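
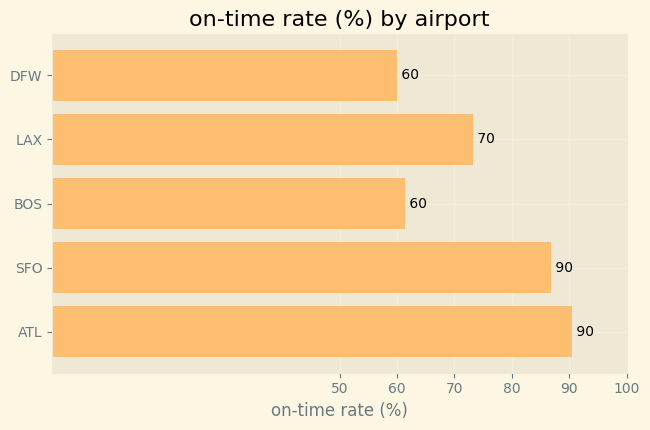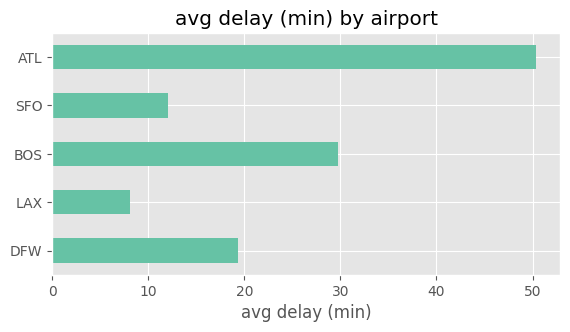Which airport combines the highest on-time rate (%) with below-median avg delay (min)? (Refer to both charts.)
Chart 2 median avg delay (min) ≈ 20; below-median airports: LAX, SFO. Among those, SFO has the highest on-time rate (%) (≈ 90).

SFO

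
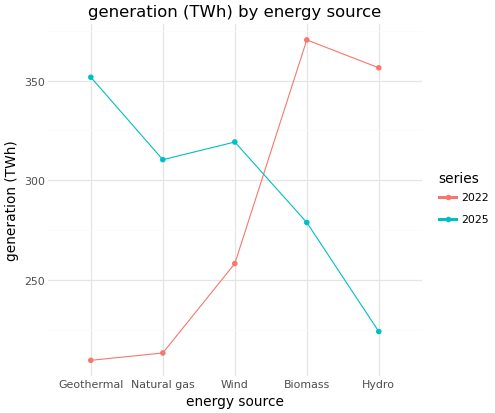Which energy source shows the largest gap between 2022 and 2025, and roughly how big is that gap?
Geothermal: 2022 ≈ 200, 2025 ≈ 360 → gap ≈ 160. Next-largest (Hydro) is only ≈ 140.

Geothermal, ≈ 160 TWh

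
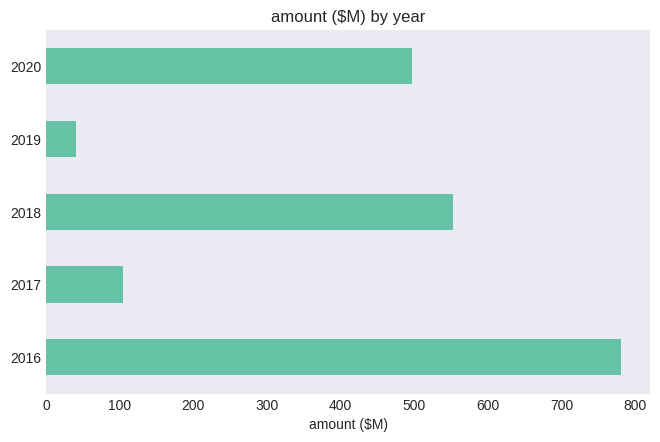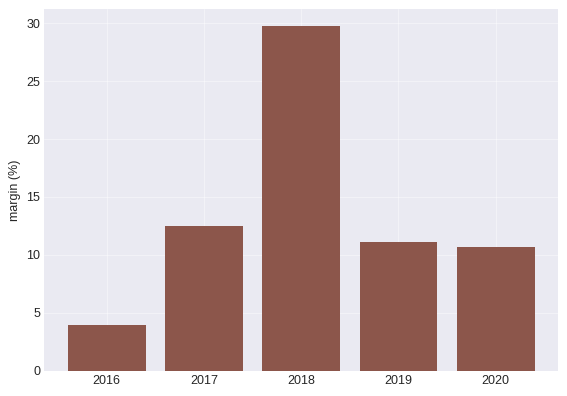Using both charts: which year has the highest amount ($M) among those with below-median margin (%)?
2016

Chart 2 median margin (%) ≈ 10; below-median years: 2016, 2020. Among those, 2016 has the highest amount ($M) (≈ 800).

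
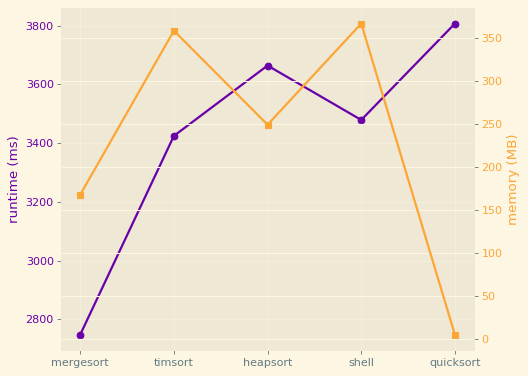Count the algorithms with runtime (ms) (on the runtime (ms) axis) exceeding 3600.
2

Above 3600: heapsort, quicksort.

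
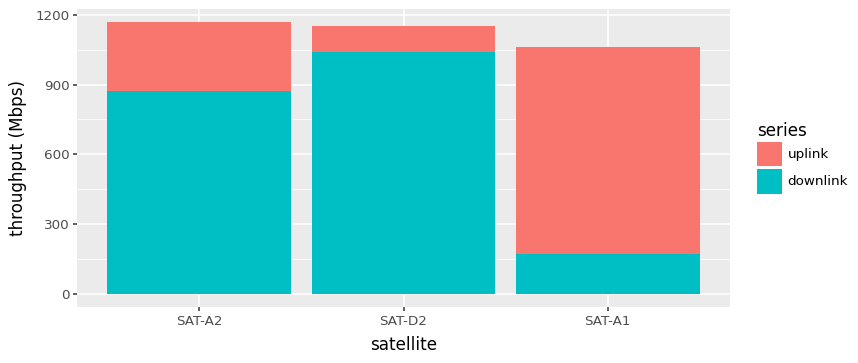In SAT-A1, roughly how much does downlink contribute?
downlink top ≈ 200, bottom ≈ 0; segment ≈ 200.

≈ 200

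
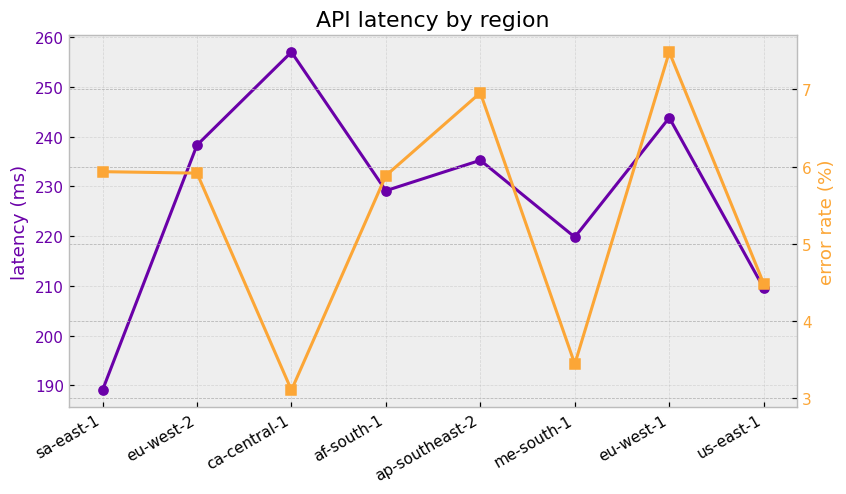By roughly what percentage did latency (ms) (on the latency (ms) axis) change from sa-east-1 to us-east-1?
≈ +10.5%

sa-east-1 ≈ 190, us-east-1 ≈ 210; (210 − 190) / 190 ≈ +10.5%.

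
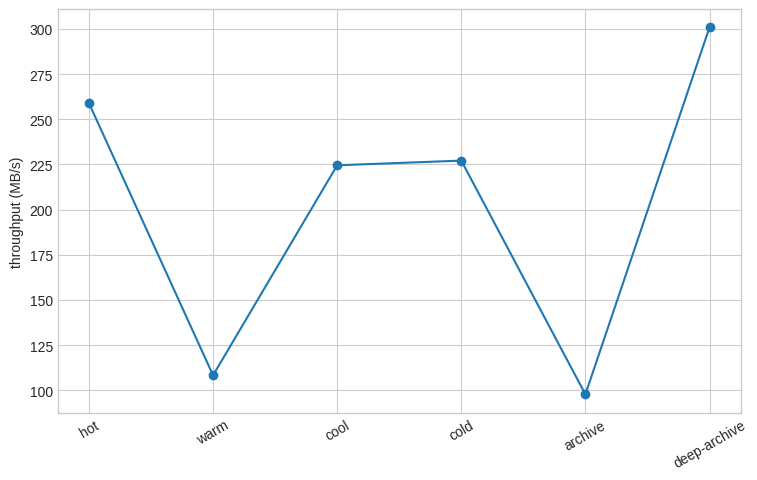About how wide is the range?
Max deep-archive ≈ 300, min archive ≈ 100; range ≈ 200.

≈ 200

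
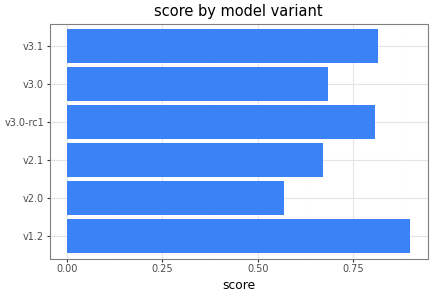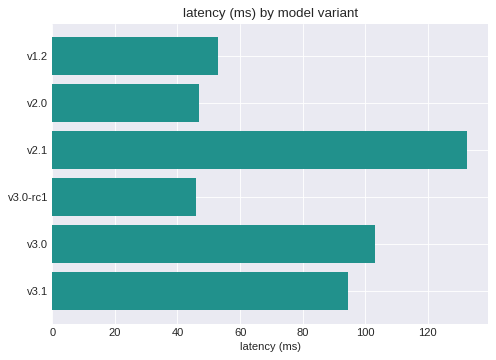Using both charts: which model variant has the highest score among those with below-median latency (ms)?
v1.2

Chart 2 median latency (ms) ≈ 80; below-median model variants: v1.2, v2.0, v3.0-rc1. Among those, v1.2 has the highest score (≈ 0.9).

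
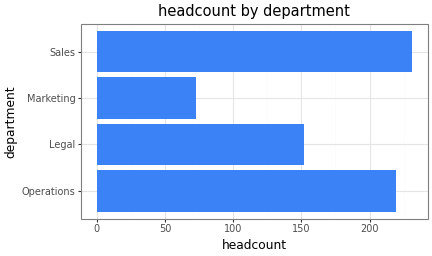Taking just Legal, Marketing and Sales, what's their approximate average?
(160 + 80 + 240) / 3 ≈ 160.

≈ 160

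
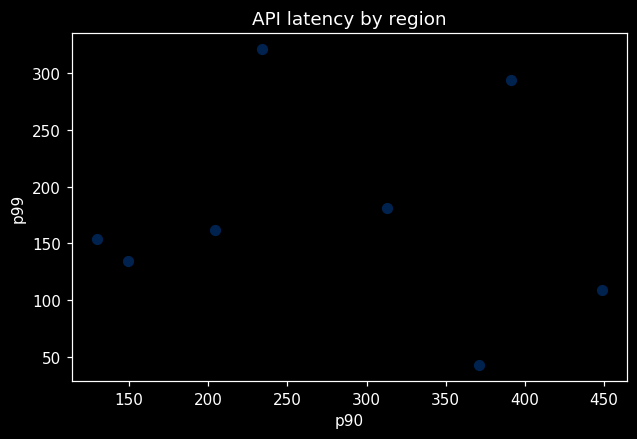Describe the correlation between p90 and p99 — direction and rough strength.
no clear correlation

Points are roughly uncorrelated; weak (|r| ≈ 0.1).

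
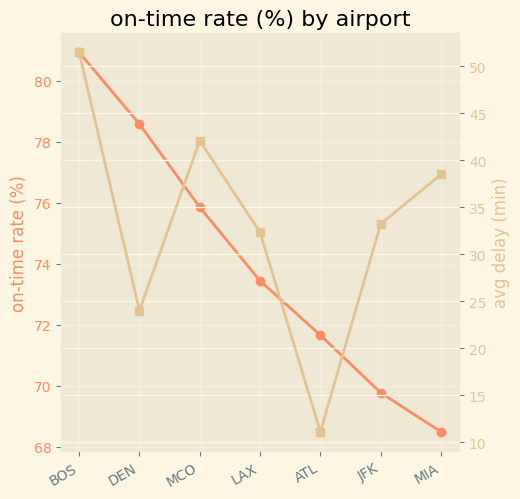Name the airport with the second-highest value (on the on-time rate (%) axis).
Top 3 (on the on-time rate (%) axis): BOS ≈ 80, DEN ≈ 78, MCO ≈ 76.

DEN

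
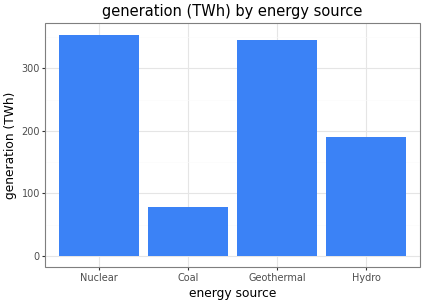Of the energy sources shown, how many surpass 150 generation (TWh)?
3

Above 150: Nuclear, Geothermal, Hydro.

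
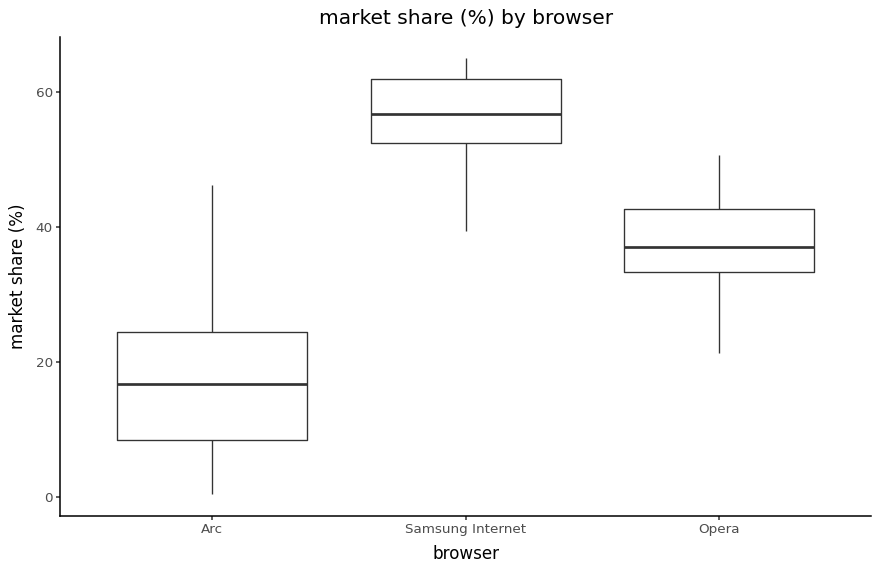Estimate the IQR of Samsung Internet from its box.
Q3 ≈ 60, Q1 ≈ 50; IQR ≈ 10.

≈ 10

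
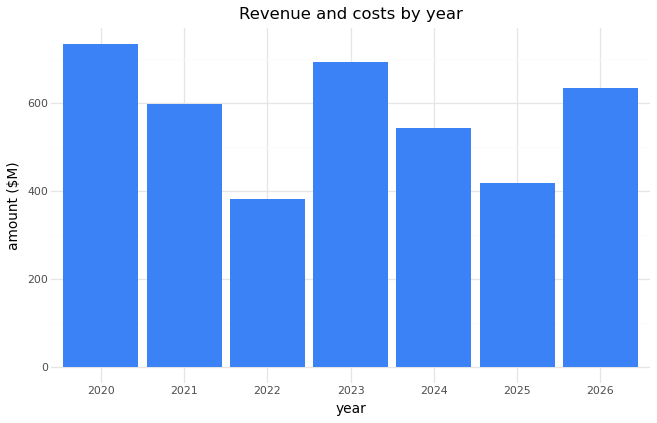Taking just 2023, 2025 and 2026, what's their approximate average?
(700 + 400 + 600) / 3 ≈ 567.

≈ 567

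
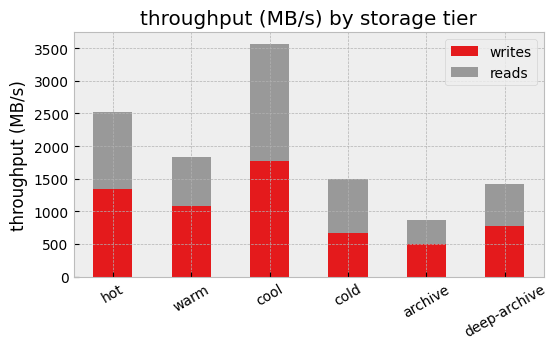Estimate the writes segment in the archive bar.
≈ 500

writes top ≈ 500, bottom ≈ 0; segment ≈ 500.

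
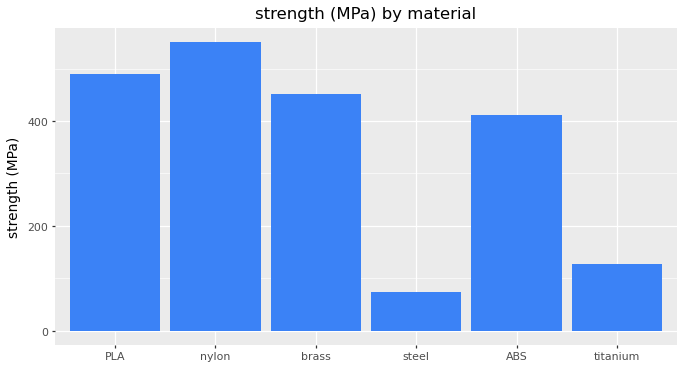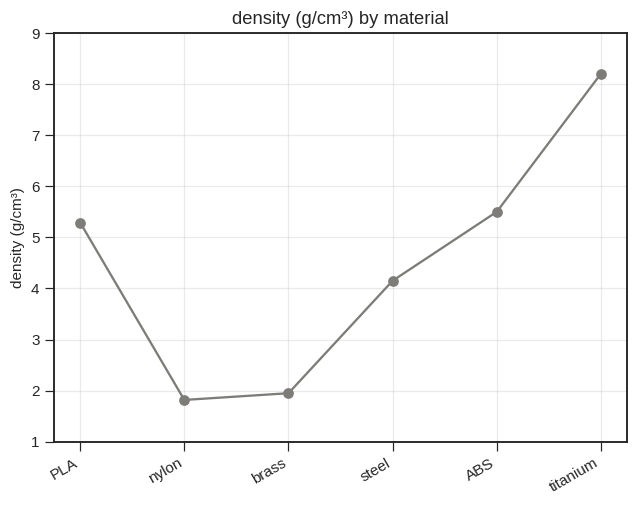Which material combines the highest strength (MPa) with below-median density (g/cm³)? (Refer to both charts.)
Chart 2 median density (g/cm³) ≈ 5; below-median materials: nylon, brass, steel. Among those, nylon has the highest strength (MPa) (≈ 600).

nylon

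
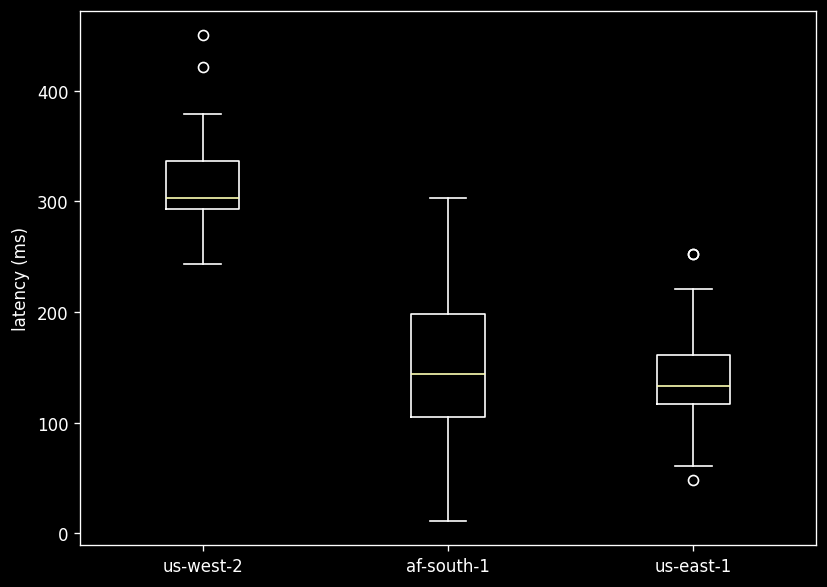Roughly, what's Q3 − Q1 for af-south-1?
Q3 ≈ 200, Q1 ≈ 100; IQR ≈ 100.

≈ 100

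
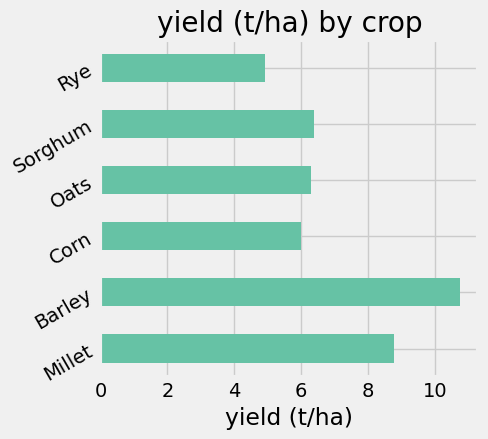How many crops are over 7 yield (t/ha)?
Above 7: Millet, Barley.

2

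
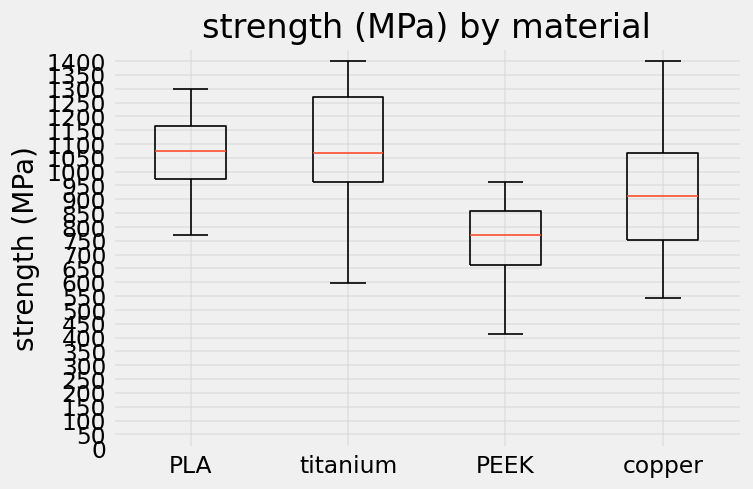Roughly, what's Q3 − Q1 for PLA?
≈ 200

Q3 ≈ 1150, Q1 ≈ 950; IQR ≈ 200.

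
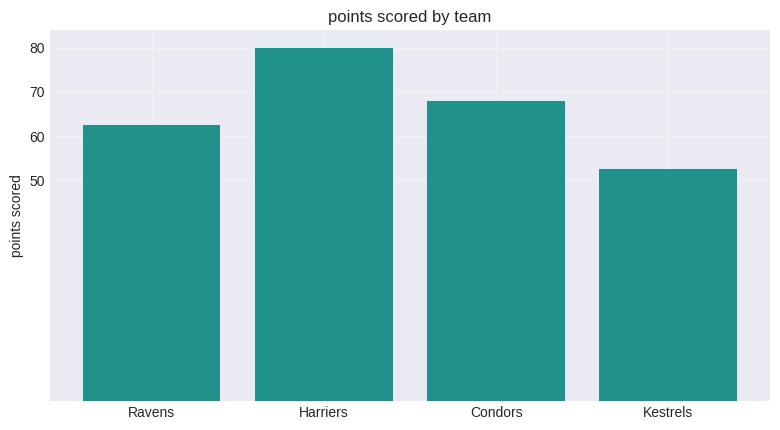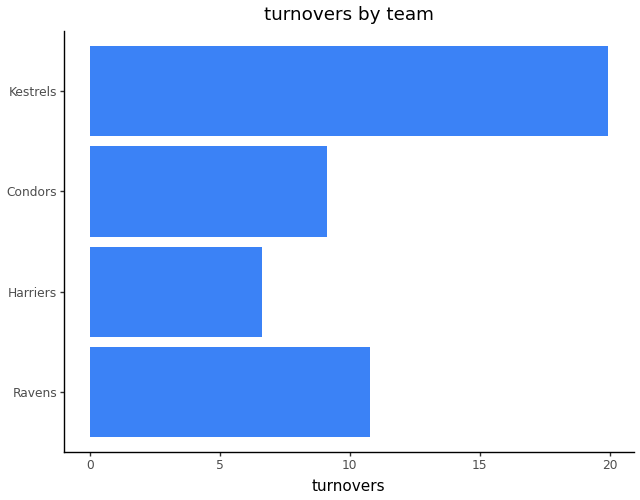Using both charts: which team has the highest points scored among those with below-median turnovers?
Harriers

Chart 2 median turnovers ≈ 10; below-median teams: Harriers, Condors. Among those, Harriers has the highest points scored (≈ 80).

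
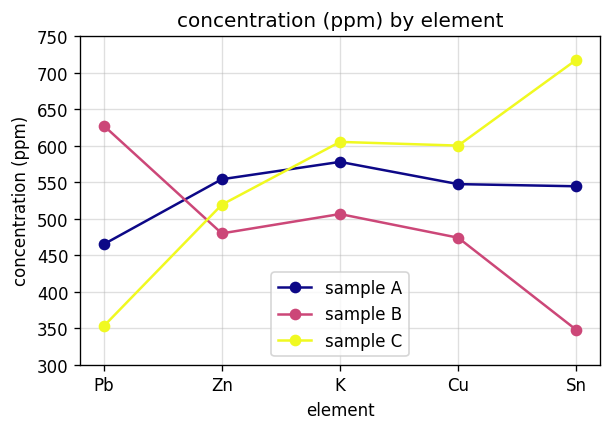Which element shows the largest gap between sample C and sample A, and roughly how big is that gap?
Sn, ≈ 150 ppm

Sn: sample C ≈ 700, sample A ≈ 550 → gap ≈ 150. Next-largest (Pb) is only ≈ 100.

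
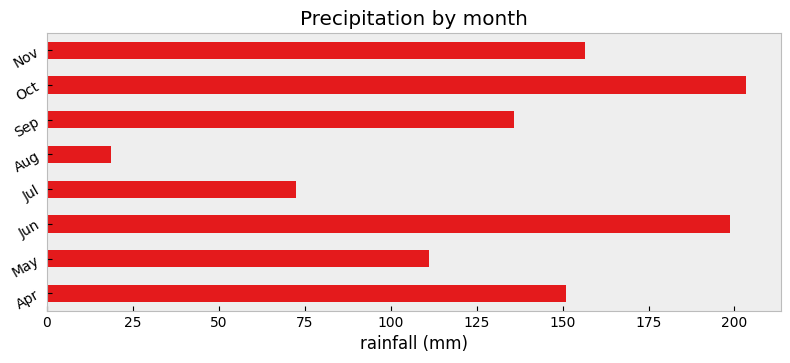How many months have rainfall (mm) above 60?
Above 60: Apr, May, Jun, Jul, Sep, Oct, Nov.

7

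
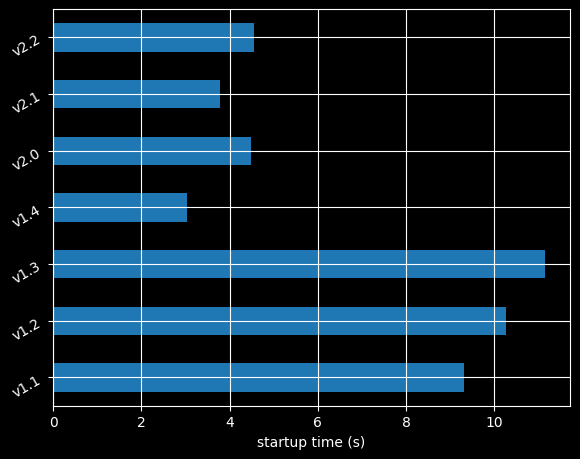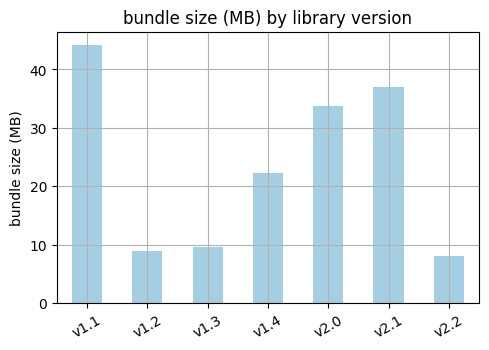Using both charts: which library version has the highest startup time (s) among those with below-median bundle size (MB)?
Chart 2 median bundle size (MB) ≈ 20; below-median library versions: v1.2, v1.3, v2.2. Among those, v1.3 has the highest startup time (s) (≈ 12).

v1.3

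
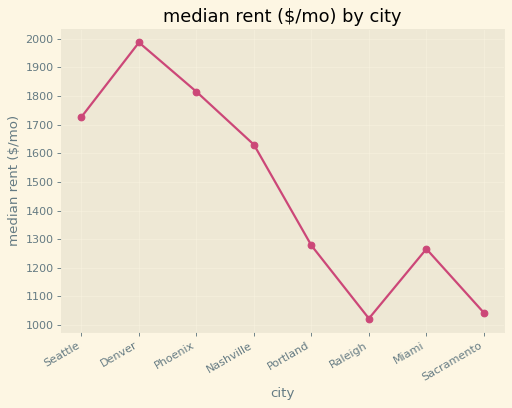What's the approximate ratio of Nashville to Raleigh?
≈ 1.6×

Nashville ≈ 1600, Raleigh ≈ 1000; 1600/1000 ≈ 1.6.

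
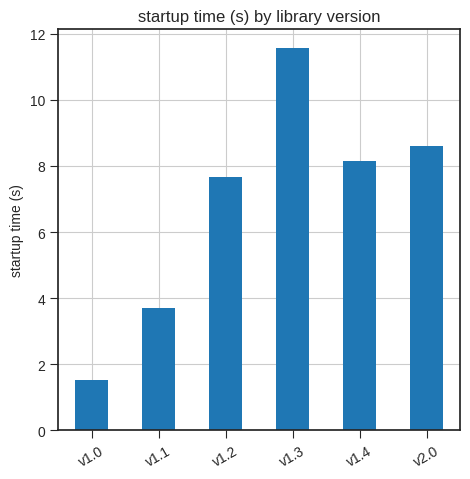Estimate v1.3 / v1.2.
≈ 1.5×

v1.3 ≈ 12, v1.2 ≈ 8; 12/8 ≈ 1.5.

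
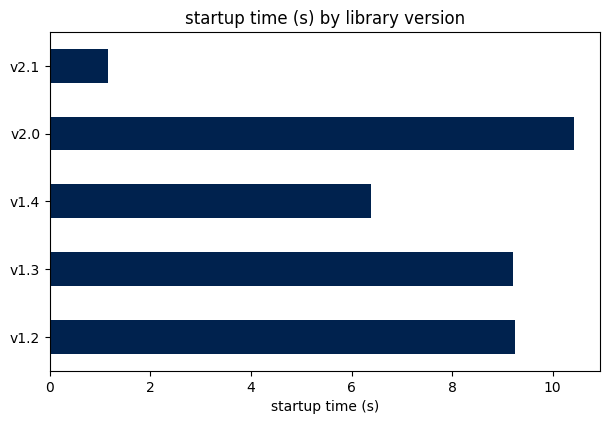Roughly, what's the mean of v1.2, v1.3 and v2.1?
(9 + 9 + 1) / 3 ≈ 6.

≈ 6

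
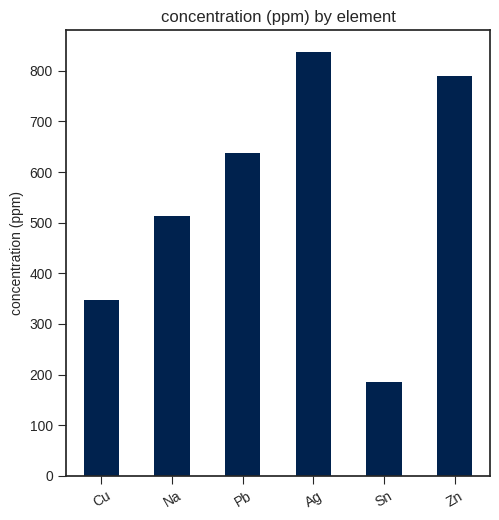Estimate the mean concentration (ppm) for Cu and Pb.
≈ 450

(300 + 600) / 2 ≈ 450.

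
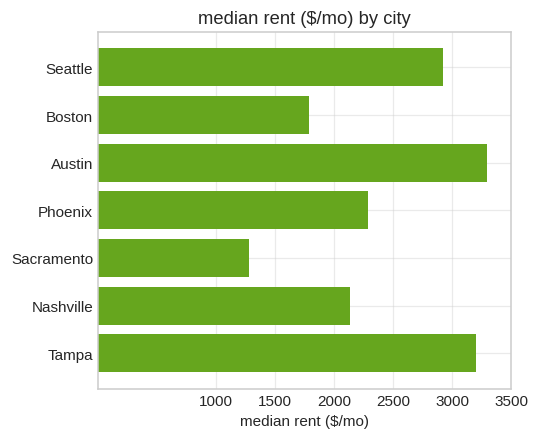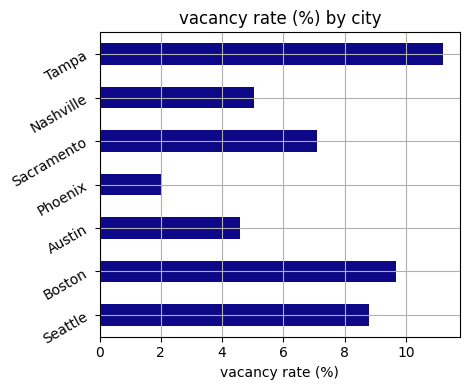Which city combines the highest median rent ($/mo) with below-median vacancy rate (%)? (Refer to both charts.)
Chart 2 median vacancy rate (%) ≈ 8; below-median cities: Austin, Phoenix, Nashville. Among those, Austin has the highest median rent ($/mo) (≈ 3500).

Austin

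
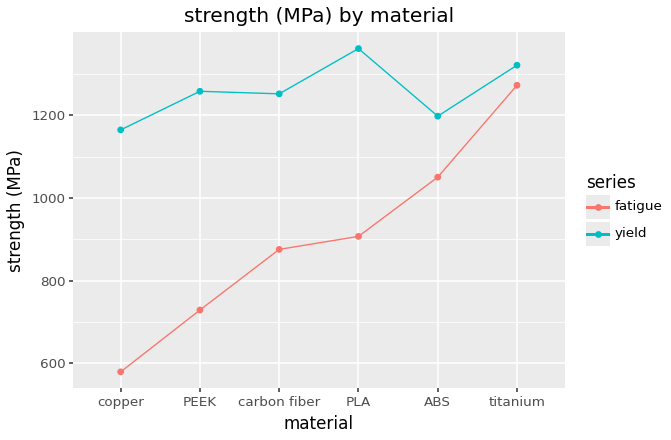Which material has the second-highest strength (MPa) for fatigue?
Top 3 for fatigue: titanium ≈ 1300, ABS ≈ 1100, PLA ≈ 900.

ABS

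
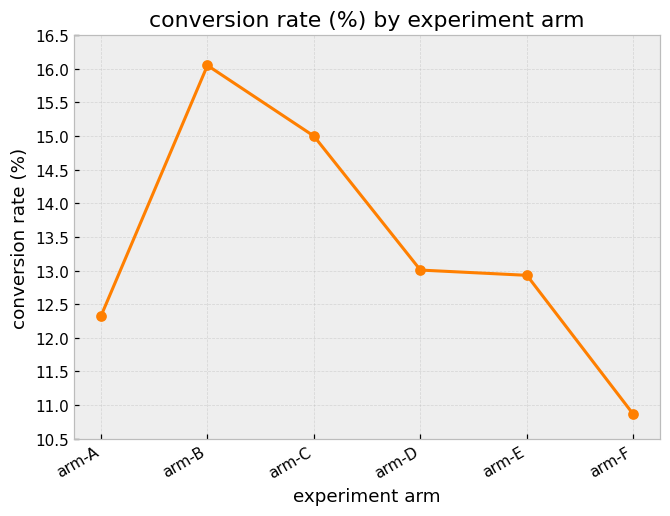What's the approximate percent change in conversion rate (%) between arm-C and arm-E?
≈ -13.3%

arm-C ≈ 15.0, arm-E ≈ 13.0; (13.0 − 15.0) / 15.0 ≈ -13.3%.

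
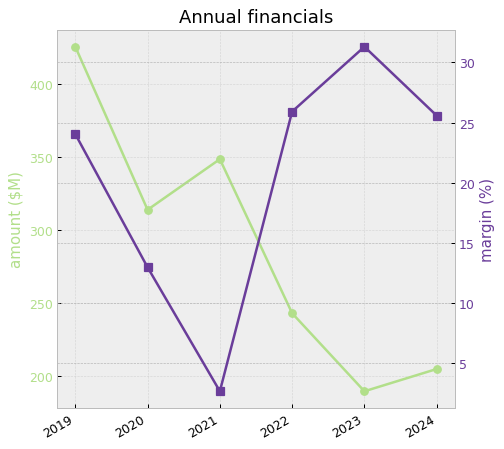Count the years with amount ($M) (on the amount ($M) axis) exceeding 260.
Above 260: 2019, 2020, 2021.

3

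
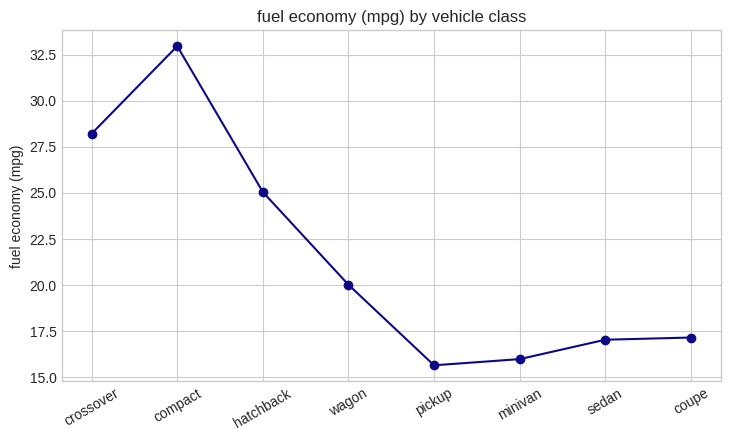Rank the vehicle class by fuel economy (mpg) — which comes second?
crossover

Top 3: compact ≈ 32, crossover ≈ 28, hatchback ≈ 26.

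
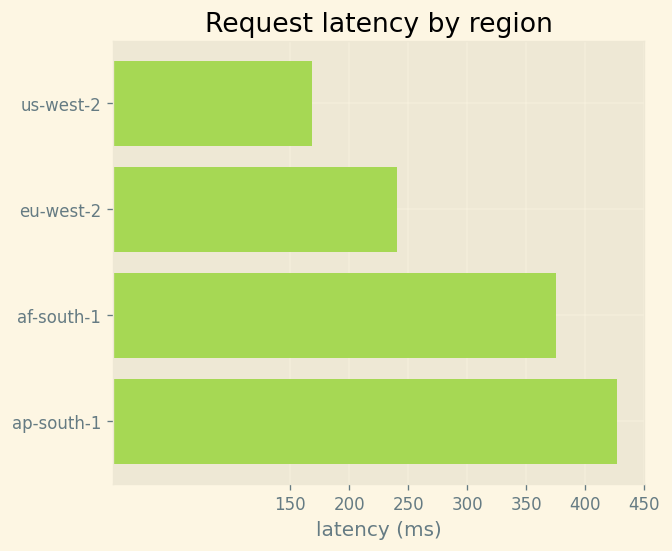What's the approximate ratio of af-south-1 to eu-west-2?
≈ 1.6×

af-south-1 ≈ 400, eu-west-2 ≈ 250; 400/250 ≈ 1.6.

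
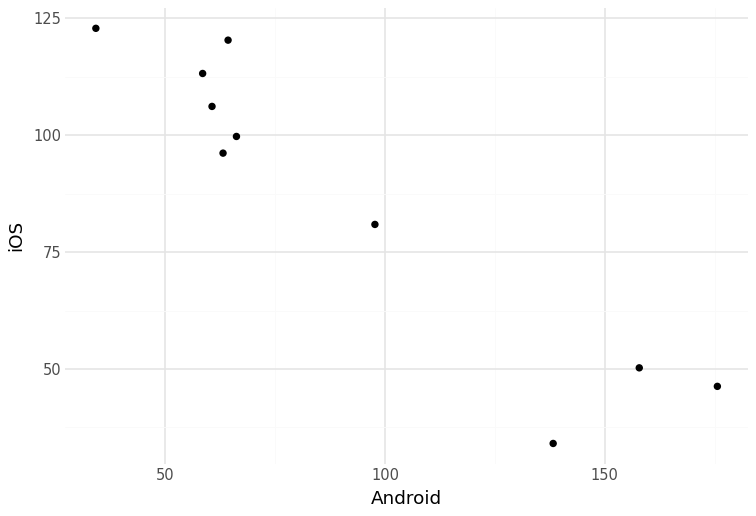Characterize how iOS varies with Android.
Points are negatively correlated; strong (|r| ≈ 0.9).

negative, strong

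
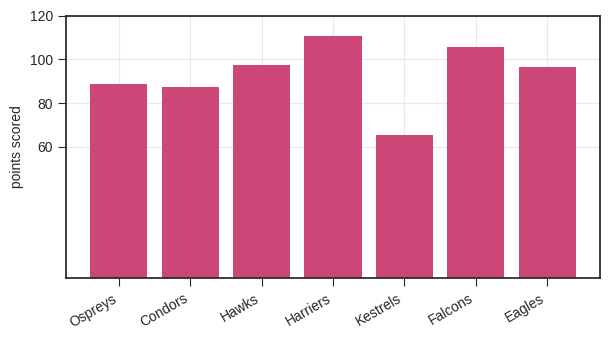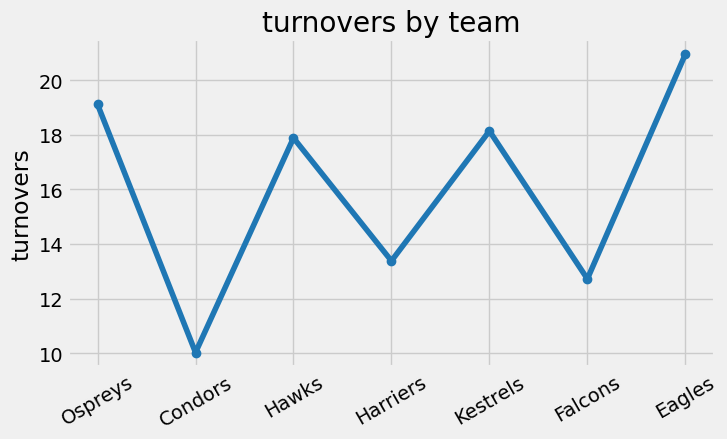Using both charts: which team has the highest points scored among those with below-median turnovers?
Harriers

Chart 2 median turnovers ≈ 18; below-median teams: Condors, Harriers, Falcons. Among those, Harriers has the highest points scored (≈ 120).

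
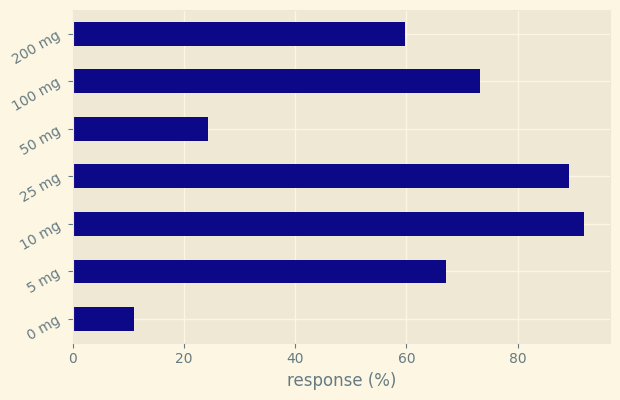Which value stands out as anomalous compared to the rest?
0 mg ≈ 10; the rest sit between ≈ 20 and ≈ 90.

0 mg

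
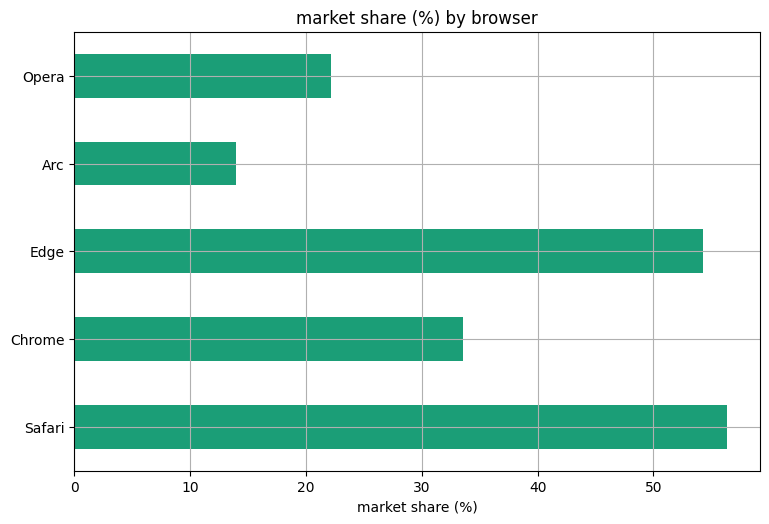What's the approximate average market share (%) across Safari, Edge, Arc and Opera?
(55 + 55 + 15 + 20) / 4 ≈ 36.

≈ 36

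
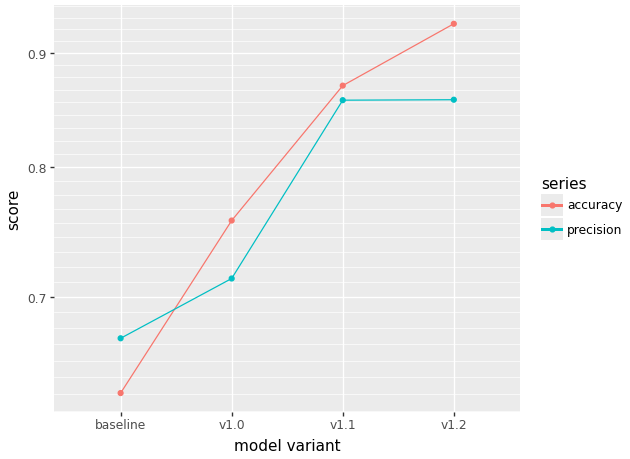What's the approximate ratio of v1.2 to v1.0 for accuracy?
≈ 1.27×

v1.2 ≈ 0.95, v1.0 ≈ 0.75; 0.95/0.75 ≈ 1.27.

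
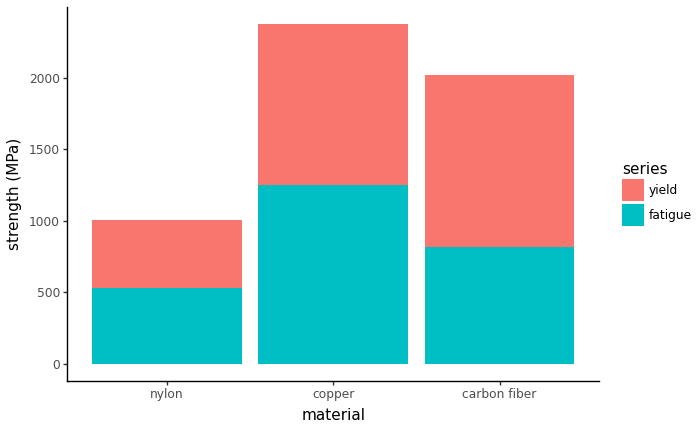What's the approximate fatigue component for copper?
≈ 1200

fatigue top ≈ 1200, bottom ≈ 0; segment ≈ 1200.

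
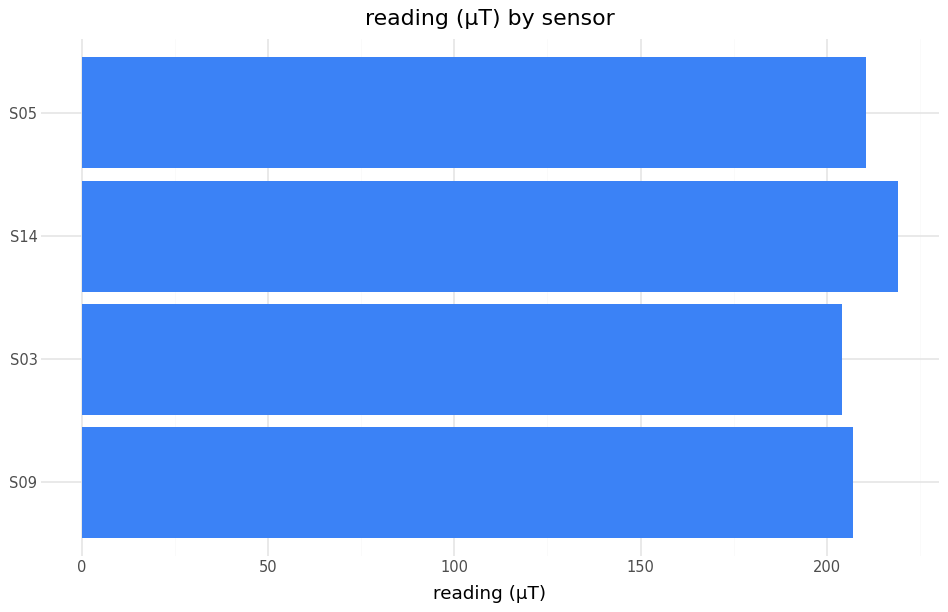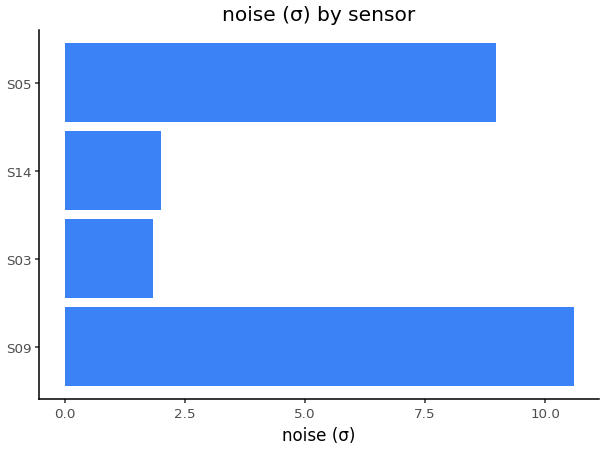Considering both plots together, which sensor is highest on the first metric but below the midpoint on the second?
S14

Chart 2 median noise (σ) ≈ 5; below-median sensors: S03, S14. Among those, S14 has the highest reading (µT) (≈ 225).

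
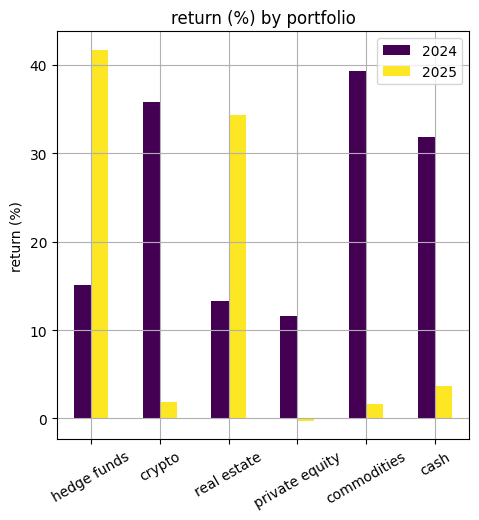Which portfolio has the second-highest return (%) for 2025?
Top 3 for 2025: hedge funds ≈ 40, real estate ≈ 35, cash ≈ 5.

real estate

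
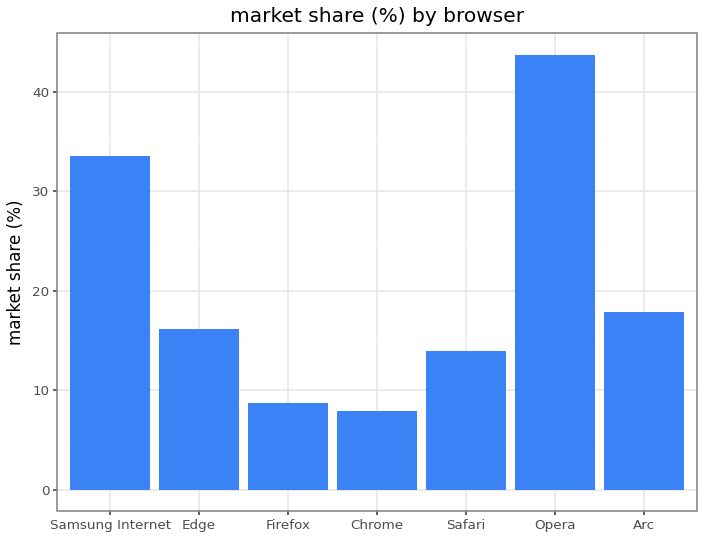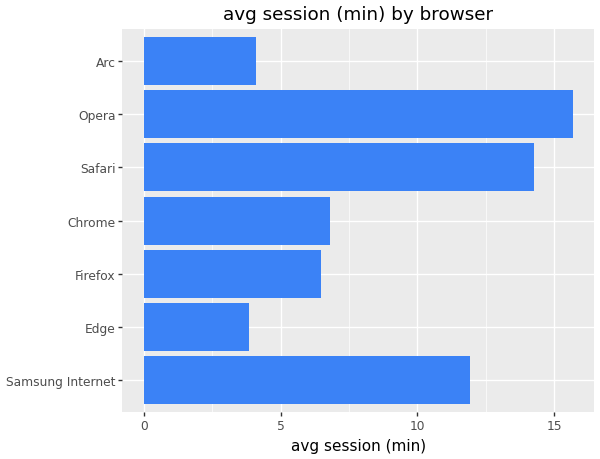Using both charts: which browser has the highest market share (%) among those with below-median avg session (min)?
Arc

Chart 2 median avg session (min) ≈ 6; below-median browsers: Edge, Firefox, Arc. Among those, Arc has the highest market share (%) (≈ 20).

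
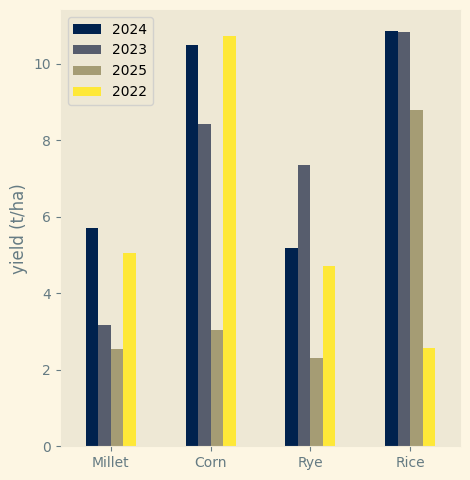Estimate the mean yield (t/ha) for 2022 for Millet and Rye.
≈ 5

(5 + 5) / 2 ≈ 5.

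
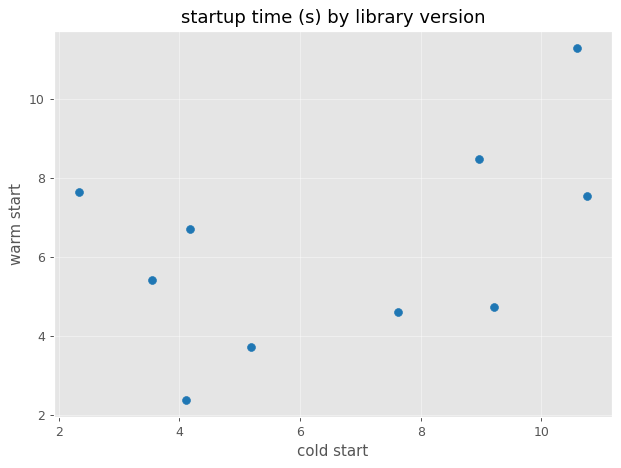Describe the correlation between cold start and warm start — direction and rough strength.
positive, moderate

Points are positively correlated; moderate (|r| ≈ 0.5).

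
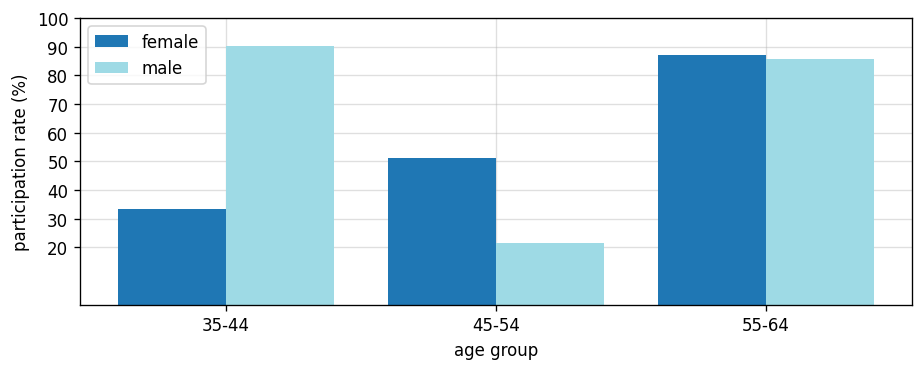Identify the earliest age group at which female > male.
35-44: female ≈ 30 vs male ≈ 90 (not yet); 45-54: female ≈ 50 vs male ≈ 20 (first crossover).

45-54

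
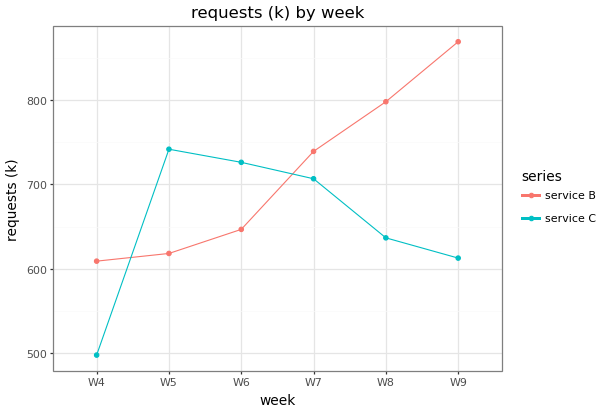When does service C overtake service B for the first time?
W5

W4: service C ≈ 500 vs service B ≈ 600 (not yet); W5: service C ≈ 750 vs service B ≈ 600 (first crossover).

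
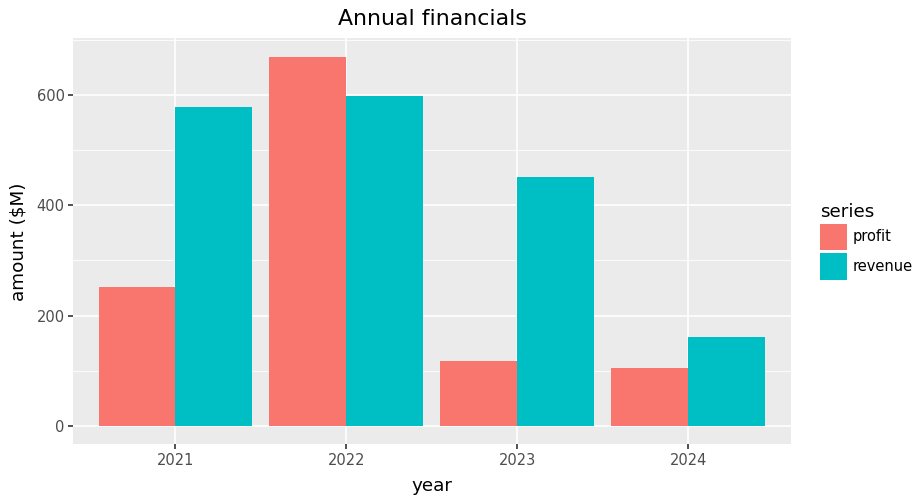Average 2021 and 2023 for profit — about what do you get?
(300 + 100) / 2 ≈ 200.

≈ 200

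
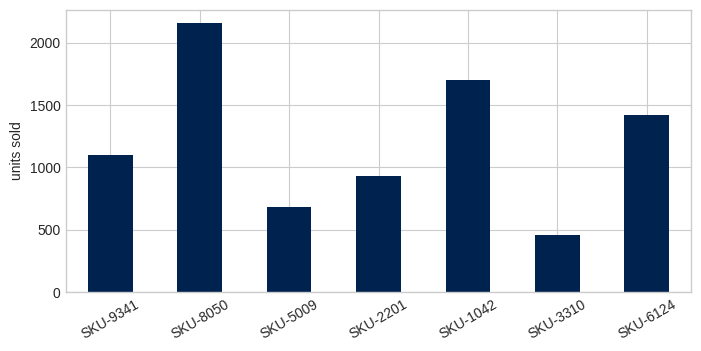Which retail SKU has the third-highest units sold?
Top 4: SKU-8050 ≈ 2200, SKU-1042 ≈ 1600, SKU-6124 ≈ 1400, SKU-9341 ≈ 1000.

SKU-6124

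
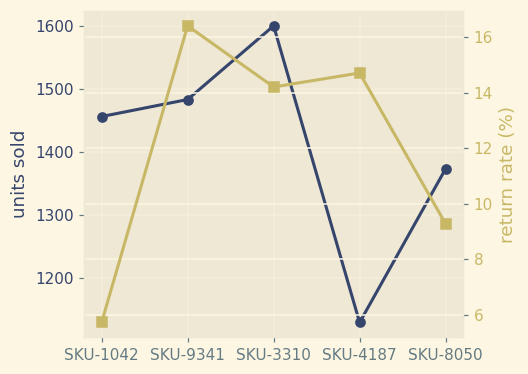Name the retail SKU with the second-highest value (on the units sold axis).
Top 3 (on the units sold axis): SKU-3310 ≈ 1600, SKU-9341 ≈ 1500, SKU-1042 ≈ 1450.

SKU-9341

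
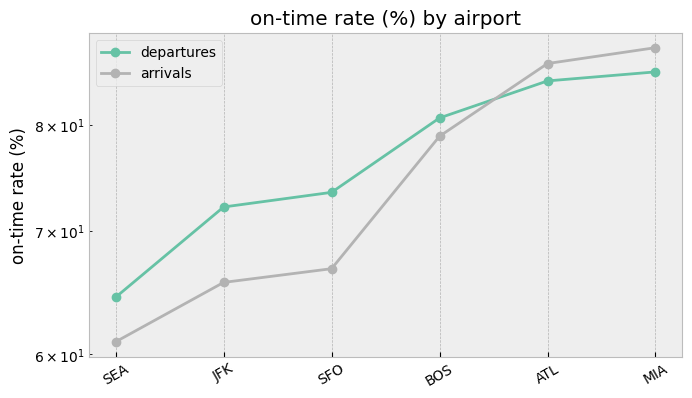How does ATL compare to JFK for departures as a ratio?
ATL ≈ 85, JFK ≈ 70; 85/70 ≈ 1.21.

≈ 1.21×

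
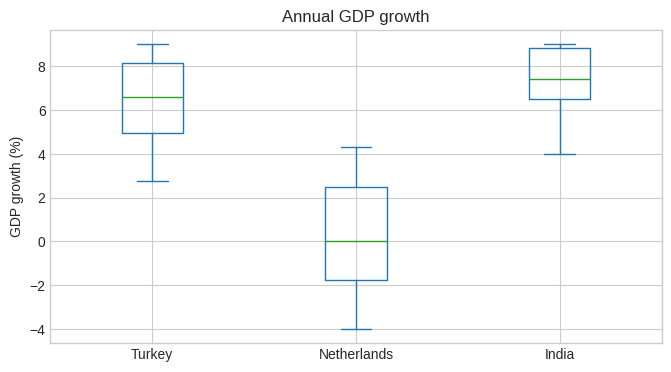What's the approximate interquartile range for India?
Q3 ≈ 9, Q1 ≈ 7; IQR ≈ 2.

≈ 2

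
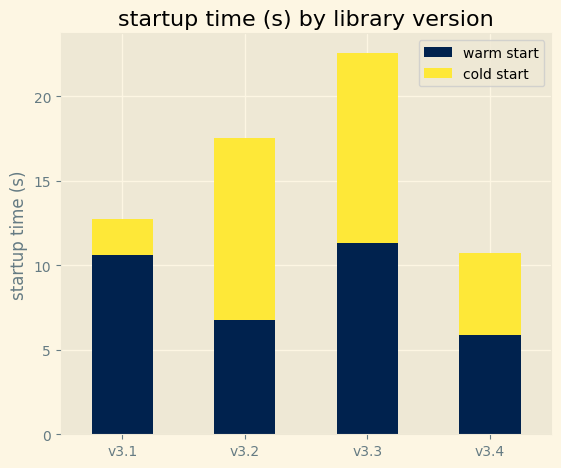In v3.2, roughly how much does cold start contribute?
≈ 12

cold start top ≈ 18, bottom ≈ 6; segment ≈ 12.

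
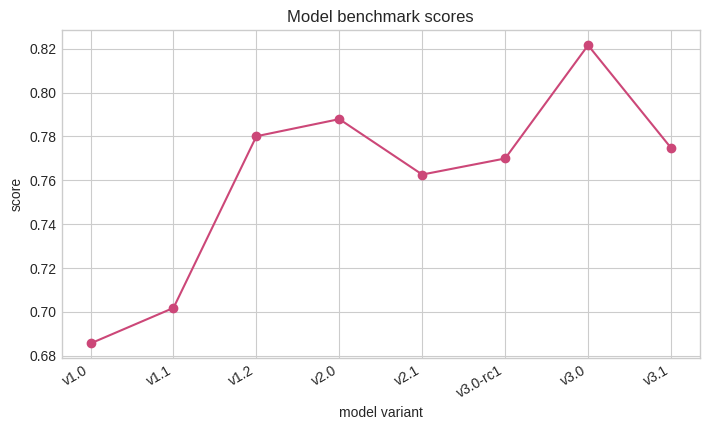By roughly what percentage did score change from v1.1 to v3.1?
v1.1 ≈ 0.70, v3.1 ≈ 0.78; (0.78 − 0.70) / 0.70 ≈ +11.4%.

≈ +11.4%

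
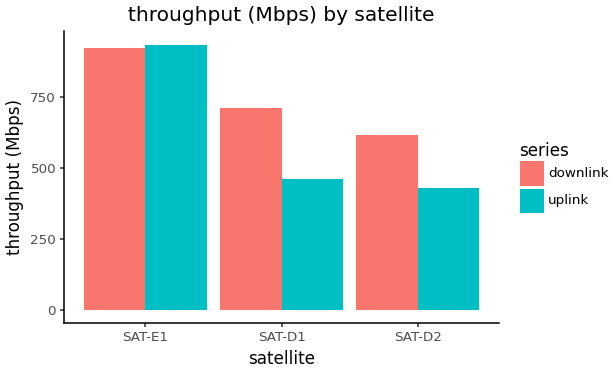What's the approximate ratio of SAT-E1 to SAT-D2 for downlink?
SAT-E1 ≈ 900, SAT-D2 ≈ 600; 900/600 ≈ 1.5.

≈ 1.5×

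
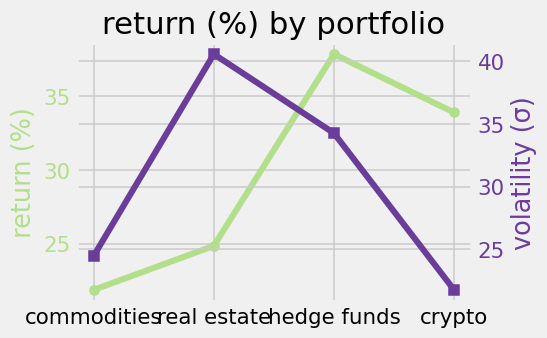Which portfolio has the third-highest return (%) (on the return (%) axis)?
real estate

Top 4 (on the return (%) axis): hedge funds ≈ 38, crypto ≈ 34, real estate ≈ 24, commodities ≈ 22.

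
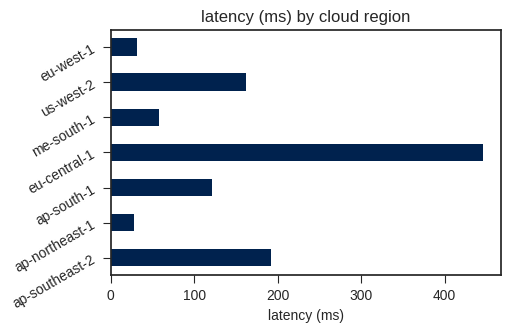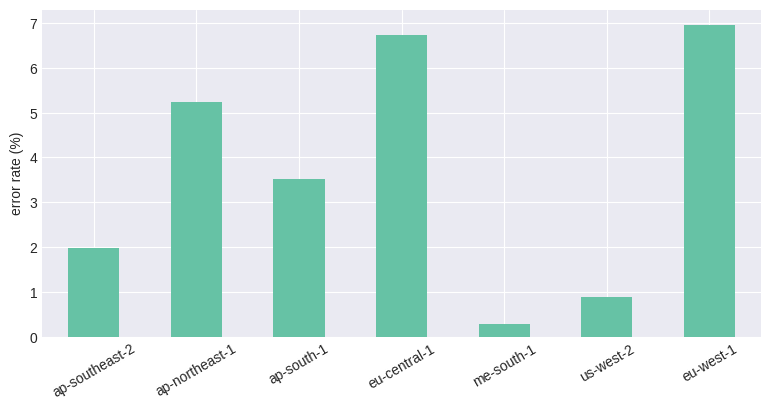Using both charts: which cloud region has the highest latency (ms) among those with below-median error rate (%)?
ap-southeast-2

Chart 2 median error rate (%) ≈ 4; below-median cloud regions: ap-southeast-2, me-south-1, us-west-2. Among those, ap-southeast-2 has the highest latency (ms) (≈ 200).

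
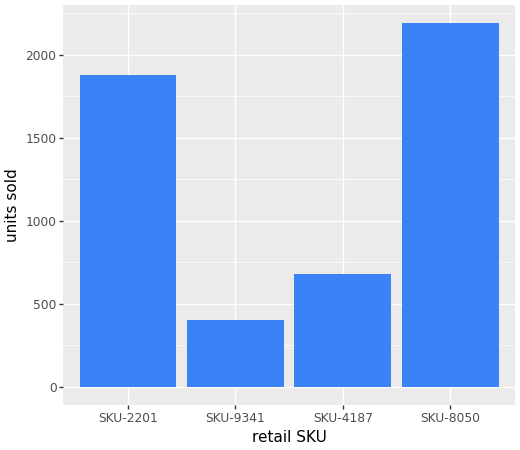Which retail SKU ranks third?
Top 4: SKU-8050 ≈ 2200, SKU-2201 ≈ 1800, SKU-4187 ≈ 600, SKU-9341 ≈ 400.

SKU-4187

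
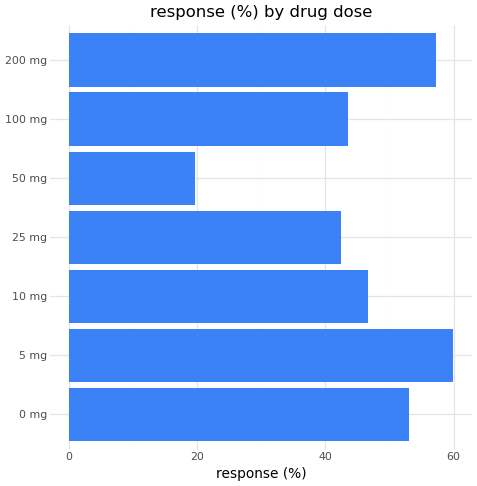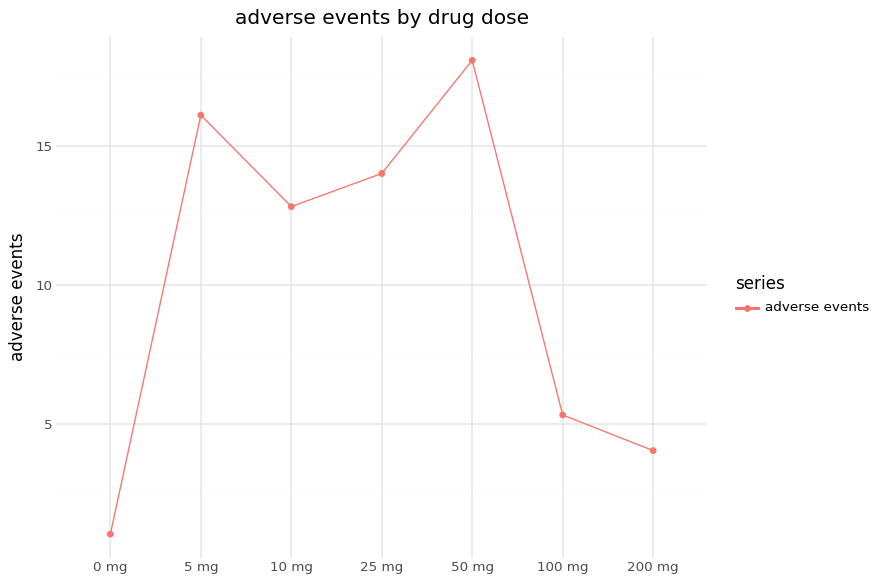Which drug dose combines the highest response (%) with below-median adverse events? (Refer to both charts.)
200 mg

Chart 2 median adverse events ≈ 12; below-median drug doses: 0 mg, 100 mg, 200 mg. Among those, 200 mg has the highest response (%) (≈ 60).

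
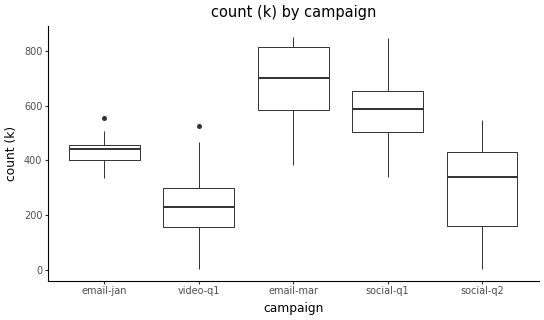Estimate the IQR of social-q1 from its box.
≈ 150

Q3 ≈ 650, Q1 ≈ 500; IQR ≈ 150.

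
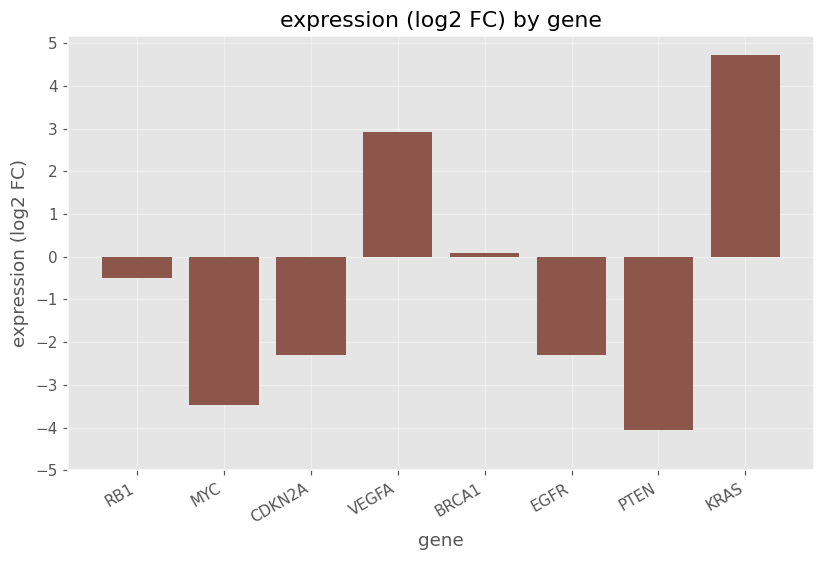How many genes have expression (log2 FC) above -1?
4

Above -1: RB1, VEGFA, BRCA1, KRAS.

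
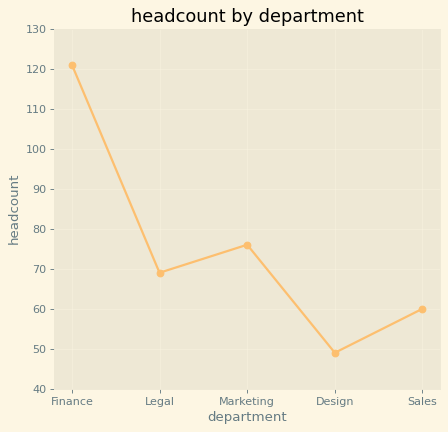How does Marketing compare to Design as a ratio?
≈ 1.6×

Marketing ≈ 80, Design ≈ 50; 80/50 ≈ 1.6.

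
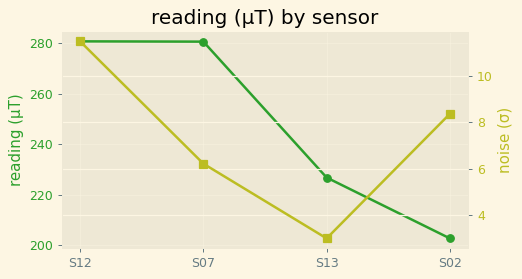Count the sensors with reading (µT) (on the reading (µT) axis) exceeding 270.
2

Above 270: S12, S07.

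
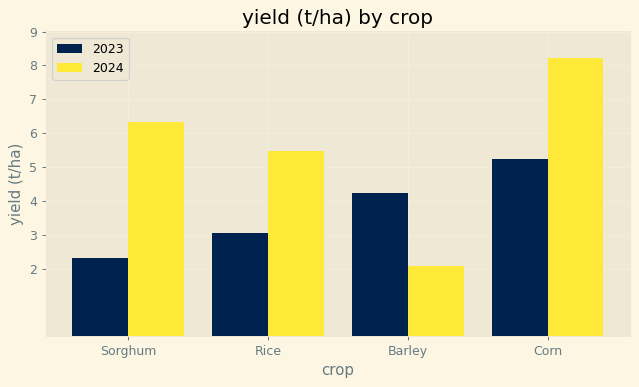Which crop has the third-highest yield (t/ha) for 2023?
Rice

Top 4 for 2023: Corn ≈ 5, Barley ≈ 4, Rice ≈ 3, Sorghum ≈ 2.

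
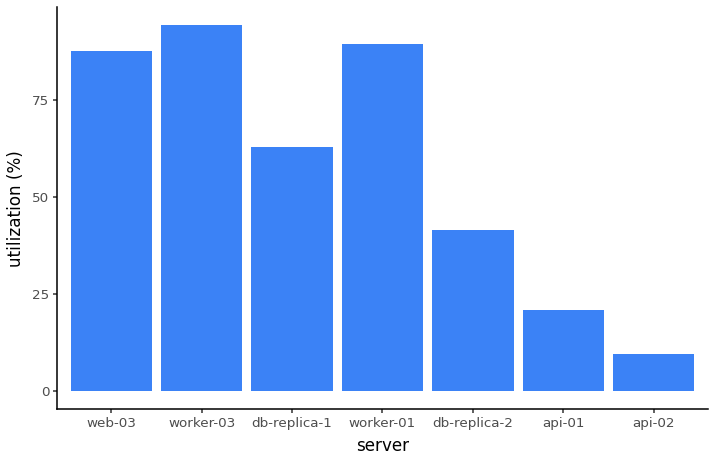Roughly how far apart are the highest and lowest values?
≈ 80

Max worker-03 ≈ 90, min api-02 ≈ 10; range ≈ 80.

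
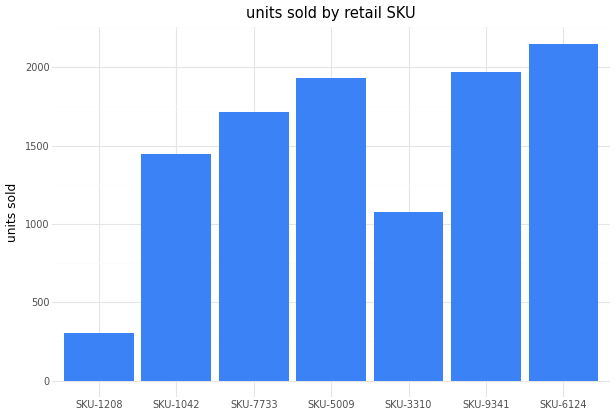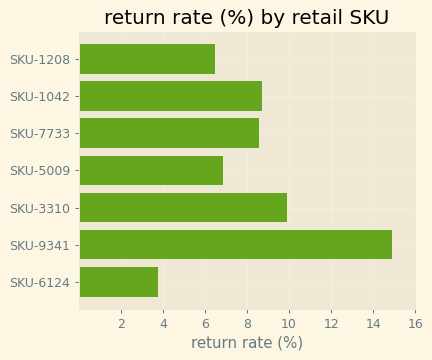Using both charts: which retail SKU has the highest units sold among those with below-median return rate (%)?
Chart 2 median return rate (%) ≈ 8; below-median retail SKUs: SKU-1208, SKU-5009, SKU-6124. Among those, SKU-6124 has the highest units sold (≈ 2200).

SKU-6124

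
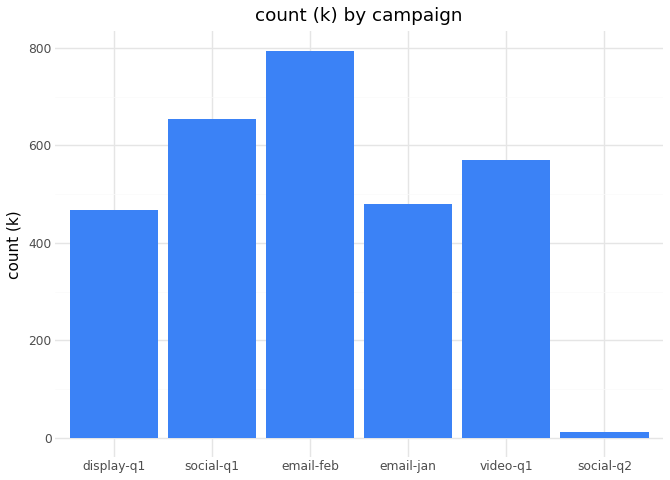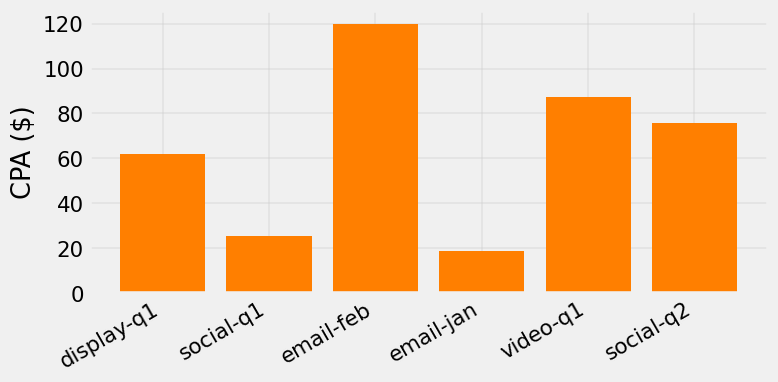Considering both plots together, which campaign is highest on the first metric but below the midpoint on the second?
Chart 2 median CPA ($) ≈ 60; below-median campaigns: display-q1, social-q1, email-jan. Among those, social-q1 has the highest count (k) (≈ 700).

social-q1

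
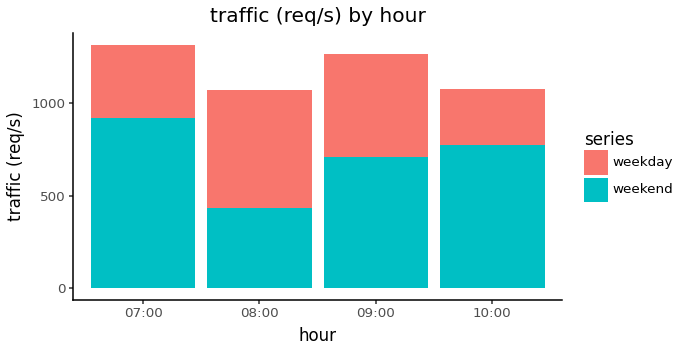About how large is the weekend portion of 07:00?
weekend top ≈ 1000, bottom ≈ 0; segment ≈ 1000.

≈ 1000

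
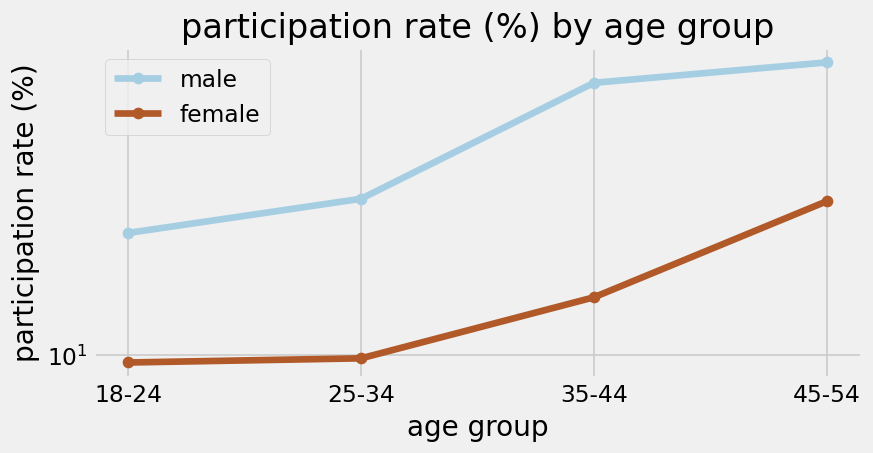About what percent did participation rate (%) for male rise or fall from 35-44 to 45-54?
35-44 ≈ 70, 45-54 ≈ 80; (80 − 70) / 70 ≈ +14.3%.

≈ +14.3%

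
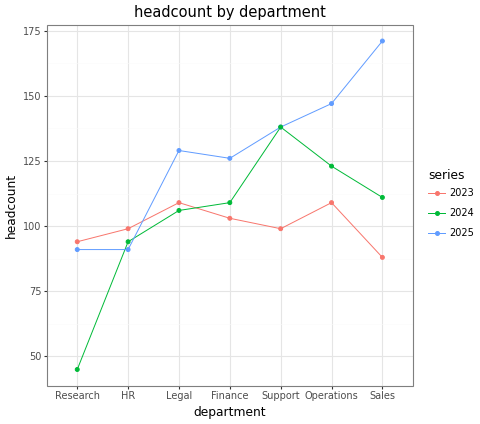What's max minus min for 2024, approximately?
≈ 100

Max Support ≈ 140, min Research ≈ 40; range ≈ 100.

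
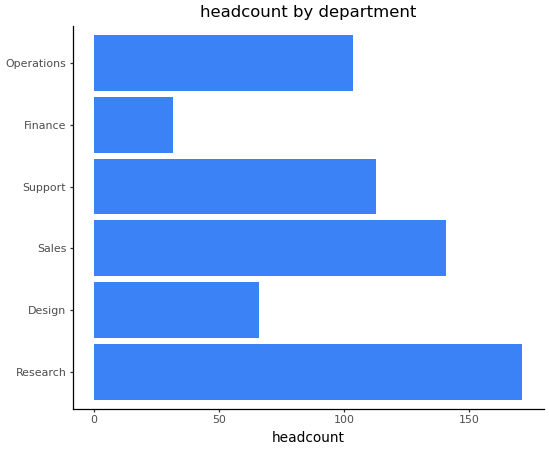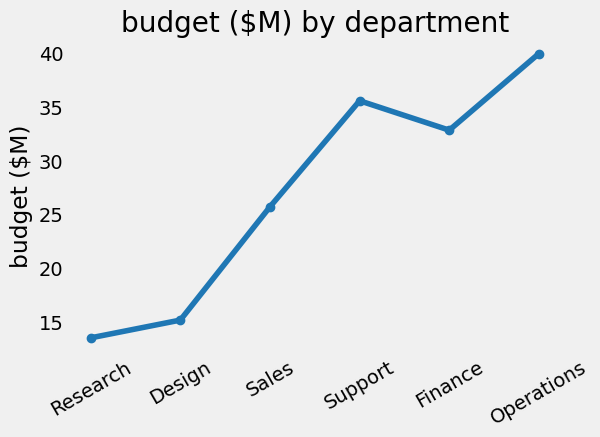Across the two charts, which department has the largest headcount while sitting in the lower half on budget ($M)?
Chart 2 median budget ($M) ≈ 30; below-median departments: Research, Design, Sales. Among those, Research has the highest headcount (≈ 180).

Research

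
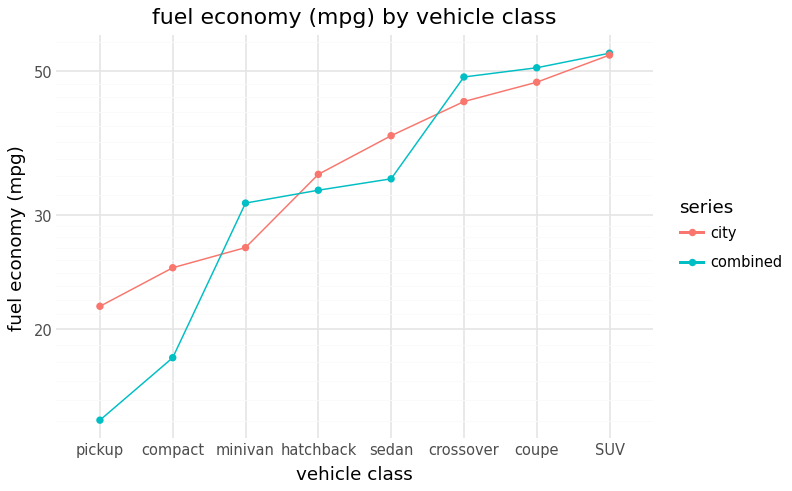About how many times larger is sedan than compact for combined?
sedan ≈ 35, compact ≈ 20; 35/20 ≈ 1.75.

≈ 1.75×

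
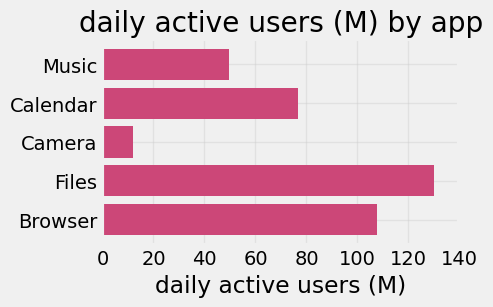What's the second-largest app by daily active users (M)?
Top 3: Files ≈ 120, Browser ≈ 100, Calendar ≈ 80.

Browser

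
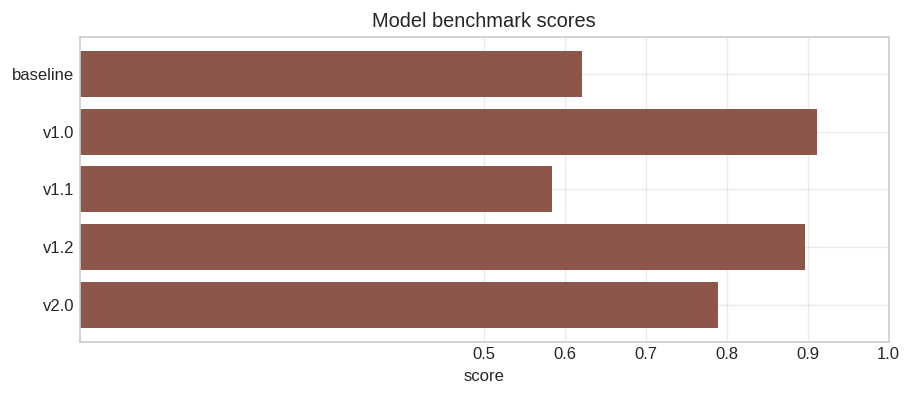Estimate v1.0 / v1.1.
≈ 1.5×

v1.0 ≈ 0.9, v1.1 ≈ 0.6; 0.9/0.6 ≈ 1.5.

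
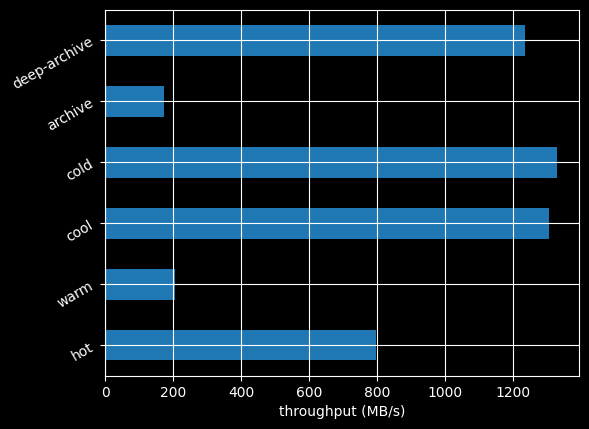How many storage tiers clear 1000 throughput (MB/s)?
3

Above 1000: cool, cold, deep-archive.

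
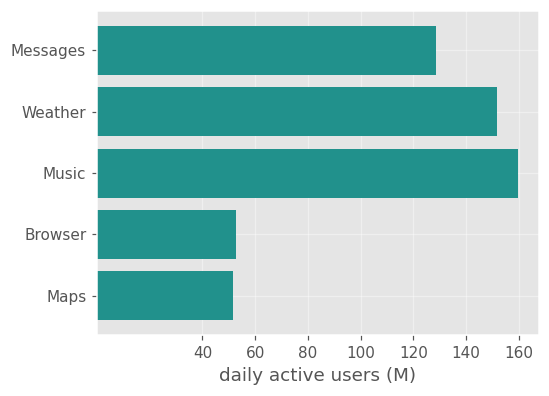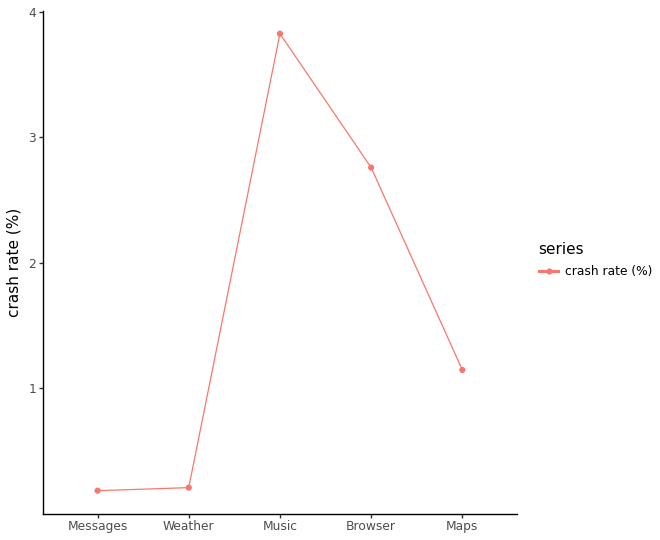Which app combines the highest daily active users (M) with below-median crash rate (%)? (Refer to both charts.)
Chart 2 median crash rate (%) ≈ 1; below-median apps: Messages, Weather. Among those, Weather has the highest daily active users (M) (≈ 160).

Weather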